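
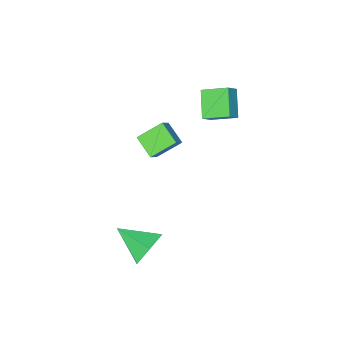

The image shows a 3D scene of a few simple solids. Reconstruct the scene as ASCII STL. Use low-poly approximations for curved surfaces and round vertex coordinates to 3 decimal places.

solid 
facet normal -0.647 -0.342 -0.681
outer loop
vertex -1.943 0.98 -0.005
vertex -1.919 2.079 -0.579
vertex -0.838 0.527 -0.827
endloop
endfacet
facet normal -0.019 -0.886 0.463
outer loop
vertex -0.281 0.821 -0.241
vertex -1.943 0.98 -0.005
vertex -0.838 0.527 -0.827
endloop
endfacet
facet normal -0.647 -0.341 -0.682
outer loop
vertex -0.838 0.527 -0.827
vertex -1.919 2.079 -0.579
vertex -0.813 1.626 -1.401
endloop
endfacet
facet normal 0.762 -0.313 -0.567
outer loop
vertex -0.813 1.626 -1.401
vertex -0.281 0.821 -0.241
vertex -0.838 0.527 -0.827
endloop
endfacet
facet normal -0.762 0.313 0.567
outer loop
vertex -1.943 0.98 -0.005
vertex -1.362 2.373 0.007
vertex -1.919 2.079 -0.579
endloop
endfacet
facet normal -0.019 -0.886 0.463
outer loop
vertex -1.387 1.274 0.581
vertex -1.943 0.98 -0.005
vertex -0.281 0.821 -0.241
endloop
endfacet
facet normal -0.762 0.313 0.566
outer loop
vertex -1.387 1.274 0.581
vertex -1.362 2.373 0.007
vertex -1.943 0.98 -0.005
endloop
endfacet
facet normal 0.019 0.886 -0.463
outer loop
vertex -1.919 2.079 -0.579
vertex -1.362 2.373 0.007
vertex -0.813 1.626 -1.401
endloop
endfacet
facet normal 0.762 -0.313 -0.567
outer loop
vertex -0.257 1.92 -0.815
vertex -0.281 0.821 -0.241
vertex -0.813 1.626 -1.401
endloop
endfacet
facet normal 0.019 0.886 -0.463
outer loop
vertex -0.813 1.626 -1.401
vertex -1.362 2.373 0.007
vertex -0.257 1.92 -0.815
endloop
endfacet
facet normal 0.647 0.342 0.682
outer loop
vertex -0.257 1.92 -0.815
vertex -1.387 1.274 0.581
vertex -0.281 0.821 -0.241
endloop
endfacet
facet normal 0.647 0.341 0.682
outer loop
vertex -1.362 2.373 0.007
vertex -1.387 1.274 0.581
vertex -0.257 1.92 -0.815
endloop
endfacet
facet normal -0.432 -0.650 0.625
outer loop
vertex -4.14 2.548 2.64
vertex -4.736 2.418 2.093
vertex -3.388 1.5 2.069
endloop
endfacet
facet normal 0.728 0.159 0.667
outer loop
vertex -2.724 2.502 1.107
vertex -4.14 2.548 2.64
vertex -3.388 1.5 2.069
endloop
endfacet
facet normal -0.432 -0.651 0.625
outer loop
vertex -3.388 1.5 2.069
vertex -4.736 2.418 2.093
vertex -3.985 1.371 1.522
endloop
endfacet
facet normal 0.532 -0.743 -0.406
outer loop
vertex -3.985 1.371 1.522
vertex -2.724 2.502 1.107
vertex -3.388 1.5 2.069
endloop
endfacet
facet normal -0.534 0.742 0.405
outer loop
vertex -4.14 2.548 2.64
vertex -4.072 3.42 1.131
vertex -4.736 2.418 2.093
endloop
endfacet
facet normal 0.728 0.158 0.667
outer loop
vertex -3.475 3.549 1.678
vertex -4.14 2.548 2.64
vertex -2.724 2.502 1.107
endloop
endfacet
facet normal -0.532 0.743 0.406
outer loop
vertex -3.475 3.549 1.678
vertex -4.072 3.42 1.131
vertex -4.14 2.548 2.64
endloop
endfacet
facet normal -0.728 -0.158 -0.667
outer loop
vertex -4.736 2.418 2.093
vertex -4.072 3.42 1.131
vertex -3.985 1.371 1.522
endloop
endfacet
facet normal 0.533 -0.743 -0.404
outer loop
vertex -3.32 2.372 0.56
vertex -2.724 2.502 1.107
vertex -3.985 1.371 1.522
endloop
endfacet
facet normal -0.728 -0.158 -0.668
outer loop
vertex -3.985 1.371 1.522
vertex -4.072 3.42 1.131
vertex -3.32 2.372 0.56
endloop
endfacet
facet normal 0.432 0.650 -0.625
outer loop
vertex -3.32 2.372 0.56
vertex -3.475 3.549 1.678
vertex -2.724 2.502 1.107
endloop
endfacet
facet normal 0.432 0.650 -0.625
outer loop
vertex -4.072 3.42 1.131
vertex -3.475 3.549 1.678
vertex -3.32 2.372 0.56
endloop
endfacet
facet normal -0.389 0.834 -0.391
outer loop
vertex 2.198 5.317 -3.232
vertex 1.828 4.755 -4.064
vertex 1.221 4.881 -3.191
endloop
endfacet
facet normal 0.064 -0.049 0.997
outer loop
vertex 2.198 5.317 -3.232
vertex 1.221 4.881 -3.191
vertex 2.532 3.245 -3.356
endloop
endfacet
facet normal -0.389 0.834 -0.391
outer loop
vertex 1.221 4.881 -3.191
vertex 1.828 4.755 -4.064
vertex 0.852 4.319 -4.023
endloop
endfacet
facet normal -0.583 -0.529 0.616
outer loop
vertex 1.221 4.881 -3.191
vertex 0.852 4.319 -4.023
vertex 2.532 3.245 -3.356
endloop
endfacet
facet normal -0.389 0.834 -0.391
outer loop
vertex 0.852 4.319 -4.023
vertex 1.828 4.755 -4.064
vertex 1.459 4.193 -4.896
endloop
endfacet
facet normal -0.469 -0.860 -0.202
outer loop
vertex 0.852 4.319 -4.023
vertex 1.459 4.193 -4.896
vertex 2.532 3.245 -3.356
endloop
endfacet
facet normal -0.389 0.834 -0.391
outer loop
vertex 1.459 4.193 -4.896
vertex 1.828 4.755 -4.064
vertex 2.435 4.629 -4.936
endloop
endfacet
facet normal 0.291 -0.711 -0.640
outer loop
vertex 1.459 4.193 -4.896
vertex 2.435 4.629 -4.936
vertex 2.532 3.245 -3.356
endloop
endfacet
facet normal -0.389 0.834 -0.391
outer loop
vertex 2.435 4.629 -4.936
vertex 1.828 4.755 -4.064
vertex 2.804 5.191 -4.104
endloop
endfacet
facet normal 0.938 -0.231 -0.260
outer loop
vertex 2.435 4.629 -4.936
vertex 2.804 5.191 -4.104
vertex 2.532 3.245 -3.356
endloop
endfacet
facet normal -0.389 0.834 -0.391
outer loop
vertex 2.804 5.191 -4.104
vertex 1.828 4.755 -4.064
vertex 2.198 5.317 -3.232
endloop
endfacet
facet normal 0.824 0.099 0.558
outer loop
vertex 2.804 5.191 -4.104
vertex 2.198 5.317 -3.232
vertex 2.532 3.245 -3.356
endloop
endfacet

endsolid


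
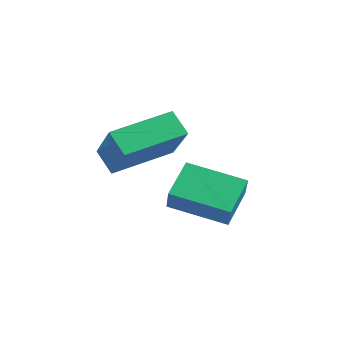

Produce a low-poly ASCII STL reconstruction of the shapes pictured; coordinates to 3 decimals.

solid 
facet normal -0.517 0.342 -0.784
outer loop
vertex 0.32 2.352 -2.192
vertex 1.658 3.334 -2.646
vertex 0.771 1.412 -2.9
endloop
endfacet
facet normal -0.778 -0.571 0.262
outer loop
vertex 1.262 1.086 -2.154
vertex 0.32 2.352 -2.192
vertex 0.771 1.412 -2.9
endloop
endfacet
facet normal -0.517 0.342 -0.785
outer loop
vertex 0.771 1.412 -2.9
vertex 1.658 3.334 -2.646
vertex 2.109 2.393 -3.353
endloop
endfacet
facet normal 0.357 -0.746 -0.561
outer loop
vertex 2.109 2.393 -3.353
vertex 1.262 1.086 -2.154
vertex 0.771 1.412 -2.9
endloop
endfacet
facet normal -0.357 0.746 0.561
outer loop
vertex 0.32 2.352 -2.192
vertex 2.149 3.008 -1.9
vertex 1.658 3.334 -2.646
endloop
endfacet
facet normal -0.778 -0.571 0.264
outer loop
vertex 0.811 2.027 -1.447
vertex 0.32 2.352 -2.192
vertex 1.262 1.086 -2.154
endloop
endfacet
facet normal -0.357 0.747 0.561
outer loop
vertex 0.811 2.027 -1.447
vertex 2.149 3.008 -1.9
vertex 0.32 2.352 -2.192
endloop
endfacet
facet normal 0.778 0.570 -0.263
outer loop
vertex 1.658 3.334 -2.646
vertex 2.149 3.008 -1.9
vertex 2.109 2.393 -3.353
endloop
endfacet
facet normal 0.357 -0.746 -0.561
outer loop
vertex 2.6 2.068 -2.608
vertex 1.262 1.086 -2.154
vertex 2.109 2.393 -3.353
endloop
endfacet
facet normal 0.777 0.571 -0.263
outer loop
vertex 2.109 2.393 -3.353
vertex 2.149 3.008 -1.9
vertex 2.6 2.068 -2.608
endloop
endfacet
facet normal 0.517 -0.342 0.785
outer loop
vertex 2.6 2.068 -2.608
vertex 0.811 2.027 -1.447
vertex 1.262 1.086 -2.154
endloop
endfacet
facet normal 0.517 -0.343 0.784
outer loop
vertex 2.149 3.008 -1.9
vertex 0.811 2.027 -1.447
vertex 2.6 2.068 -2.608
endloop
endfacet
facet normal -0.713 -0.030 0.700
outer loop
vertex 1.277 -0.761 0.552
vertex 1.576 0.984 0.931
vertex 0.065 -0.289 -0.663
endloop
endfacet
facet normal -0.165 -0.964 -0.209
outer loop
vertex 0.664 -0.264 -1.251
vertex 1.277 -0.761 0.552
vertex 0.065 -0.289 -0.663
endloop
endfacet
facet normal -0.713 -0.030 0.700
outer loop
vertex 0.065 -0.289 -0.663
vertex 1.576 0.984 0.931
vertex 0.364 1.456 -0.283
endloop
endfacet
facet normal -0.681 0.265 -0.682
outer loop
vertex 0.364 1.456 -0.283
vertex 0.664 -0.264 -1.251
vertex 0.065 -0.289 -0.663
endloop
endfacet
facet normal 0.681 -0.265 0.683
outer loop
vertex 1.277 -0.761 0.552
vertex 2.175 1.009 0.343
vertex 1.576 0.984 0.931
endloop
endfacet
facet normal -0.166 -0.964 -0.209
outer loop
vertex 1.876 -0.736 -0.037
vertex 1.277 -0.761 0.552
vertex 0.664 -0.264 -1.251
endloop
endfacet
facet normal 0.682 -0.265 0.682
outer loop
vertex 1.876 -0.736 -0.037
vertex 2.175 1.009 0.343
vertex 1.277 -0.761 0.552
endloop
endfacet
facet normal 0.165 0.964 0.210
outer loop
vertex 1.576 0.984 0.931
vertex 2.175 1.009 0.343
vertex 0.364 1.456 -0.283
endloop
endfacet
facet normal -0.682 0.265 -0.682
outer loop
vertex 0.963 1.481 -0.872
vertex 0.664 -0.264 -1.251
vertex 0.364 1.456 -0.283
endloop
endfacet
facet normal 0.166 0.964 0.209
outer loop
vertex 0.364 1.456 -0.283
vertex 2.175 1.009 0.343
vertex 0.963 1.481 -0.872
endloop
endfacet
facet normal 0.713 0.030 -0.700
outer loop
vertex 0.963 1.481 -0.872
vertex 1.876 -0.736 -0.037
vertex 0.664 -0.264 -1.251
endloop
endfacet
facet normal 0.713 0.030 -0.700
outer loop
vertex 2.175 1.009 0.343
vertex 1.876 -0.736 -0.037
vertex 0.963 1.481 -0.872
endloop
endfacet

endsolid


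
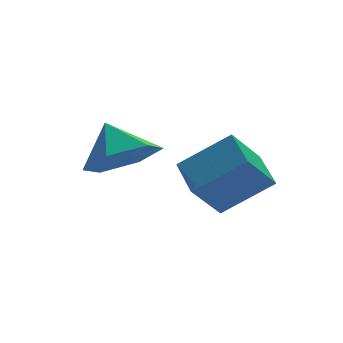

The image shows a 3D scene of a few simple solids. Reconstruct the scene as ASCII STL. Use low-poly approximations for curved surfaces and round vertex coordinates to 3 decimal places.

solid 
facet normal -0.644 -0.183 0.743
outer loop
vertex -0.144 0.558 0.108
vertex -0.039 1.714 0.483
vertex -1.377 0.983 -0.855
endloop
endfacet
facet normal -0.086 -0.948 -0.308
outer loop
vertex -0.521 1.226 -1.843
vertex -0.144 0.558 0.108
vertex -1.377 0.983 -0.855
endloop
endfacet
facet normal -0.643 -0.183 0.743
outer loop
vertex -1.377 0.983 -0.855
vertex -0.039 1.714 0.483
vertex -1.272 2.139 -0.479
endloop
endfacet
facet normal -0.760 0.262 -0.594
outer loop
vertex -1.272 2.139 -0.479
vertex -0.521 1.226 -1.843
vertex -1.377 0.983 -0.855
endloop
endfacet
facet normal 0.760 -0.262 0.594
outer loop
vertex -0.144 0.558 0.108
vertex 0.817 1.957 -0.505
vertex -0.039 1.714 0.483
endloop
endfacet
facet normal -0.087 -0.948 -0.308
outer loop
vertex 0.712 0.801 -0.881
vertex -0.144 0.558 0.108
vertex -0.521 1.226 -1.843
endloop
endfacet
facet normal 0.761 -0.262 0.594
outer loop
vertex 0.712 0.801 -0.881
vertex 0.817 1.957 -0.505
vertex -0.144 0.558 0.108
endloop
endfacet
facet normal 0.086 0.947 0.308
outer loop
vertex -0.039 1.714 0.483
vertex 0.817 1.957 -0.505
vertex -1.272 2.139 -0.479
endloop
endfacet
facet normal -0.761 0.262 -0.594
outer loop
vertex -0.416 2.382 -1.468
vertex -0.521 1.226 -1.843
vertex -1.272 2.139 -0.479
endloop
endfacet
facet normal 0.086 0.948 0.308
outer loop
vertex -1.272 2.139 -0.479
vertex 0.817 1.957 -0.505
vertex -0.416 2.382 -1.468
endloop
endfacet
facet normal 0.643 0.183 -0.744
outer loop
vertex -0.416 2.382 -1.468
vertex 0.712 0.801 -0.881
vertex -0.521 1.226 -1.843
endloop
endfacet
facet normal 0.644 0.183 -0.743
outer loop
vertex 0.817 1.957 -0.505
vertex 0.712 0.801 -0.881
vertex -0.416 2.382 -1.468
endloop
endfacet
facet normal 0.127 -0.667 -0.734
outer loop
vertex -1.134 3.316 -0.445
vertex -2.16 3.359 -0.662
vertex -1.494 4.014 -1.142
endloop
endfacet
facet normal 0.681 0.663 0.312
outer loop
vertex -1.134 3.316 -0.445
vertex -1.494 4.014 -1.142
vertex -2.32 4.201 0.262
endloop
endfacet
facet normal 0.127 -0.667 -0.734
outer loop
vertex -1.494 4.014 -1.142
vertex -2.16 3.359 -0.662
vertex -2.521 4.057 -1.359
endloop
endfacet
facet normal 0.062 0.993 -0.096
outer loop
vertex -1.494 4.014 -1.142
vertex -2.521 4.057 -1.359
vertex -2.32 4.201 0.262
endloop
endfacet
facet normal 0.127 -0.667 -0.734
outer loop
vertex -2.521 4.057 -1.359
vertex -2.16 3.359 -0.662
vertex -3.186 3.403 -0.879
endloop
endfacet
facet normal -0.693 0.721 0.022
outer loop
vertex -2.521 4.057 -1.359
vertex -3.186 3.403 -0.879
vertex -2.32 4.201 0.262
endloop
endfacet
facet normal 0.127 -0.667 -0.734
outer loop
vertex -3.186 3.403 -0.879
vertex -2.16 3.359 -0.662
vertex -2.826 2.705 -0.182
endloop
endfacet
facet normal -0.829 0.118 0.547
outer loop
vertex -3.186 3.403 -0.879
vertex -2.826 2.705 -0.182
vertex -2.32 4.201 0.262
endloop
endfacet
facet normal 0.127 -0.668 -0.733
outer loop
vertex -2.826 2.705 -0.182
vertex -2.16 3.359 -0.662
vertex -1.8 2.662 0.035
endloop
endfacet
facet normal -0.211 -0.212 0.954
outer loop
vertex -2.826 2.705 -0.182
vertex -1.8 2.662 0.035
vertex -2.32 4.201 0.262
endloop
endfacet
facet normal 0.127 -0.668 -0.733
outer loop
vertex -1.8 2.662 0.035
vertex -2.16 3.359 -0.662
vertex -1.134 3.316 -0.445
endloop
endfacet
facet normal 0.544 0.060 0.837
outer loop
vertex -1.8 2.662 0.035
vertex -1.134 3.316 -0.445
vertex -2.32 4.201 0.262
endloop
endfacet

endsolid


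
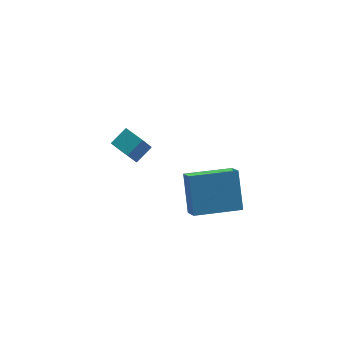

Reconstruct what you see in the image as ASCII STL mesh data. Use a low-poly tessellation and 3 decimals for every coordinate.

solid 
facet normal -0.812 -0.312 -0.493
outer loop
vertex -1.135 0.827 -2.68
vertex -1.521 1.748 -2.626
vertex -0.663 1.08 -3.618
endloop
endfacet
facet normal 0.385 -0.921 -0.055
outer loop
vertex 0.101 1.372 -3.154
vertex -1.135 0.827 -2.68
vertex -0.663 1.08 -3.618
endloop
endfacet
facet normal -0.812 -0.311 -0.493
outer loop
vertex -0.663 1.08 -3.618
vertex -1.521 1.748 -2.626
vertex -1.048 2.001 -3.564
endloop
endfacet
facet normal 0.438 0.234 -0.868
outer loop
vertex -1.048 2.001 -3.564
vertex 0.101 1.372 -3.154
vertex -0.663 1.08 -3.618
endloop
endfacet
facet normal -0.438 -0.234 0.868
outer loop
vertex -1.135 0.827 -2.68
vertex -0.757 2.04 -2.162
vertex -1.521 1.748 -2.626
endloop
endfacet
facet normal 0.385 -0.921 -0.054
outer loop
vertex -0.372 1.119 -2.216
vertex -1.135 0.827 -2.68
vertex 0.101 1.372 -3.154
endloop
endfacet
facet normal -0.438 -0.234 0.868
outer loop
vertex -0.372 1.119 -2.216
vertex -0.757 2.04 -2.162
vertex -1.135 0.827 -2.68
endloop
endfacet
facet normal -0.385 0.921 0.054
outer loop
vertex -1.521 1.748 -2.626
vertex -0.757 2.04 -2.162
vertex -1.048 2.001 -3.564
endloop
endfacet
facet normal 0.438 0.234 -0.868
outer loop
vertex -0.285 2.293 -3.1
vertex 0.101 1.372 -3.154
vertex -1.048 2.001 -3.564
endloop
endfacet
facet normal -0.386 0.921 0.054
outer loop
vertex -1.048 2.001 -3.564
vertex -0.757 2.04 -2.162
vertex -0.285 2.293 -3.1
endloop
endfacet
facet normal 0.812 0.311 0.494
outer loop
vertex -0.285 2.293 -3.1
vertex -0.372 1.119 -2.216
vertex 0.101 1.372 -3.154
endloop
endfacet
facet normal 0.813 0.311 0.493
outer loop
vertex -0.757 2.04 -2.162
vertex -0.372 1.119 -2.216
vertex -0.285 2.293 -3.1
endloop
endfacet
facet normal -0.990 0.122 0.074
outer loop
vertex -0.216 -4.115 -1.945
vertex 0.023 -3.0 -0.592
vertex -0.173 -3.401 -2.541
endloop
endfacet
facet normal -0.135 -0.630 -0.765
outer loop
vertex 1.777 -3.64 -2.688
vertex -0.216 -4.115 -1.945
vertex -0.173 -3.401 -2.541
endloop
endfacet
facet normal -0.990 0.122 0.074
outer loop
vertex -0.173 -3.401 -2.541
vertex 0.023 -3.0 -0.592
vertex 0.066 -2.286 -1.187
endloop
endfacet
facet normal 0.046 0.767 -0.640
outer loop
vertex 0.066 -2.286 -1.187
vertex 1.777 -3.64 -2.688
vertex -0.173 -3.401 -2.541
endloop
endfacet
facet normal -0.046 -0.767 0.640
outer loop
vertex -0.216 -4.115 -1.945
vertex 1.973 -3.239 -0.739
vertex 0.023 -3.0 -0.592
endloop
endfacet
facet normal -0.135 -0.629 -0.765
outer loop
vertex 1.734 -4.354 -2.093
vertex -0.216 -4.115 -1.945
vertex 1.777 -3.64 -2.688
endloop
endfacet
facet normal -0.045 -0.767 0.640
outer loop
vertex 1.734 -4.354 -2.093
vertex 1.973 -3.239 -0.739
vertex -0.216 -4.115 -1.945
endloop
endfacet
facet normal 0.135 0.630 0.765
outer loop
vertex 0.023 -3.0 -0.592
vertex 1.973 -3.239 -0.739
vertex 0.066 -2.286 -1.187
endloop
endfacet
facet normal 0.045 0.767 -0.640
outer loop
vertex 2.016 -2.525 -1.335
vertex 1.777 -3.64 -2.688
vertex 0.066 -2.286 -1.187
endloop
endfacet
facet normal 0.135 0.630 0.765
outer loop
vertex 0.066 -2.286 -1.187
vertex 1.973 -3.239 -0.739
vertex 2.016 -2.525 -1.335
endloop
endfacet
facet normal 0.990 -0.122 -0.075
outer loop
vertex 2.016 -2.525 -1.335
vertex 1.734 -4.354 -2.093
vertex 1.777 -3.64 -2.688
endloop
endfacet
facet normal 0.990 -0.122 -0.074
outer loop
vertex 1.973 -3.239 -0.739
vertex 1.734 -4.354 -2.093
vertex 2.016 -2.525 -1.335
endloop
endfacet

endsolid


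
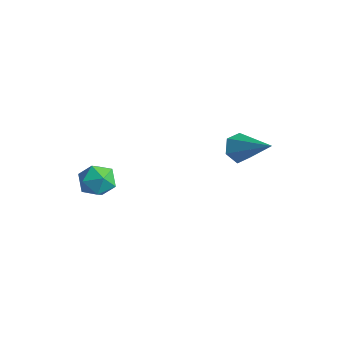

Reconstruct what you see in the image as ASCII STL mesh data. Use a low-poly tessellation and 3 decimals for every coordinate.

solid 
facet normal 0.283 0.225 0.932
outer loop
vertex -0.77 -1.676 1.44
vertex -1.234 -2.423 1.761
vertex -0.336 -2.502 1.508
endloop
endfacet
facet normal 0.771 0.443 0.458
outer loop
vertex -0.77 -1.676 1.44
vertex -0.336 -2.502 1.508
vertex -0.199 -1.962 0.756
endloop
endfacet
facet normal 0.452 0.892 0.005
outer loop
vertex -0.77 -1.676 1.44
vertex -0.199 -1.962 0.756
vertex -1.011 -1.549 0.544
endloop
endfacet
facet normal -0.232 0.952 0.198
outer loop
vertex -0.77 -1.676 1.44
vertex -1.011 -1.549 0.544
vertex -1.651 -1.834 1.165
endloop
endfacet
facet normal -0.337 0.541 0.771
outer loop
vertex -0.77 -1.676 1.44
vertex -1.651 -1.834 1.165
vertex -1.234 -2.423 1.761
endloop
endfacet
facet normal 0.988 -0.127 0.089
outer loop
vertex -0.199 -1.962 0.756
vertex -0.336 -2.502 1.508
vertex -0.309 -2.886 0.655
endloop
endfacet
facet normal 0.199 -0.479 0.855
outer loop
vertex -0.336 -2.502 1.508
vertex -1.234 -2.423 1.761
vertex -0.949 -3.171 1.276
endloop
endfacet
facet normal -0.804 0.031 0.593
outer loop
vertex -1.234 -2.423 1.761
vertex -1.651 -1.834 1.165
vertex -1.761 -2.758 1.064
endloop
endfacet
facet normal -0.634 0.697 -0.334
outer loop
vertex -1.651 -1.834 1.165
vertex -1.011 -1.549 0.544
vertex -1.624 -2.218 0.312
endloop
endfacet
facet normal 0.473 0.599 -0.646
outer loop
vertex -1.011 -1.549 0.544
vertex -0.199 -1.962 0.756
vertex -0.726 -2.297 0.059
endloop
endfacet
facet normal 0.232 -0.952 -0.198
outer loop
vertex -1.19 -3.044 0.38
vertex -0.309 -2.886 0.655
vertex -0.949 -3.171 1.276
endloop
endfacet
facet normal -0.452 -0.892 -0.005
outer loop
vertex -1.19 -3.044 0.38
vertex -0.949 -3.171 1.276
vertex -1.761 -2.758 1.064
endloop
endfacet
facet normal -0.771 -0.443 -0.458
outer loop
vertex -1.19 -3.044 0.38
vertex -1.761 -2.758 1.064
vertex -1.624 -2.218 0.312
endloop
endfacet
facet normal -0.283 -0.225 -0.932
outer loop
vertex -1.19 -3.044 0.38
vertex -1.624 -2.218 0.312
vertex -0.726 -2.297 0.059
endloop
endfacet
facet normal 0.337 -0.541 -0.771
outer loop
vertex -1.19 -3.044 0.38
vertex -0.726 -2.297 0.059
vertex -0.309 -2.886 0.655
endloop
endfacet
facet normal 0.634 -0.697 0.334
outer loop
vertex -0.949 -3.171 1.276
vertex -0.309 -2.886 0.655
vertex -0.336 -2.502 1.508
endloop
endfacet
facet normal -0.473 -0.599 0.646
outer loop
vertex -1.761 -2.758 1.064
vertex -0.949 -3.171 1.276
vertex -1.234 -2.423 1.761
endloop
endfacet
facet normal -0.988 0.127 -0.089
outer loop
vertex -1.624 -2.218 0.312
vertex -1.761 -2.758 1.064
vertex -1.651 -1.834 1.165
endloop
endfacet
facet normal -0.199 0.479 -0.855
outer loop
vertex -0.726 -2.297 0.059
vertex -1.624 -2.218 0.312
vertex -1.011 -1.549 0.544
endloop
endfacet
facet normal 0.804 -0.031 -0.593
outer loop
vertex -0.309 -2.886 0.655
vertex -0.726 -2.297 0.059
vertex -0.199 -1.962 0.756
endloop
endfacet
facet normal -0.850 -0.103 -0.516
outer loop
vertex 2.292 2.818 1.307
vertex 1.896 3.239 1.875
vertex 2.231 3.624 1.246
endloop
endfacet
facet normal 0.759 0.008 -0.651
outer loop
vertex 2.292 2.818 1.307
vertex 2.231 3.624 1.246
vertex 3.724 3.461 2.985
endloop
endfacet
facet normal -0.850 -0.104 -0.516
outer loop
vertex 2.231 3.624 1.246
vertex 1.896 3.239 1.875
vertex 1.835 4.044 1.814
endloop
endfacet
facet normal 0.449 0.839 -0.307
outer loop
vertex 2.231 3.624 1.246
vertex 1.835 4.044 1.814
vertex 3.724 3.461 2.985
endloop
endfacet
facet normal -0.850 -0.104 -0.516
outer loop
vertex 1.835 4.044 1.814
vertex 1.896 3.239 1.875
vertex 1.5 3.659 2.443
endloop
endfacet
facet normal -0.046 0.863 0.504
outer loop
vertex 1.835 4.044 1.814
vertex 1.5 3.659 2.443
vertex 3.724 3.461 2.985
endloop
endfacet
facet normal -0.850 -0.104 -0.516
outer loop
vertex 1.5 3.659 2.443
vertex 1.896 3.239 1.875
vertex 1.561 2.854 2.504
endloop
endfacet
facet normal -0.232 0.056 0.971
outer loop
vertex 1.5 3.659 2.443
vertex 1.561 2.854 2.504
vertex 3.724 3.461 2.985
endloop
endfacet
facet normal -0.850 -0.103 -0.516
outer loop
vertex 1.561 2.854 2.504
vertex 1.896 3.239 1.875
vertex 1.957 2.433 1.936
endloop
endfacet
facet normal 0.078 -0.774 0.628
outer loop
vertex 1.561 2.854 2.504
vertex 1.957 2.433 1.936
vertex 3.724 3.461 2.985
endloop
endfacet
facet normal -0.850 -0.103 -0.516
outer loop
vertex 1.957 2.433 1.936
vertex 1.896 3.239 1.875
vertex 2.292 2.818 1.307
endloop
endfacet
facet normal 0.573 -0.798 -0.183
outer loop
vertex 1.957 2.433 1.936
vertex 2.292 2.818 1.307
vertex 3.724 3.461 2.985
endloop
endfacet

endsolid


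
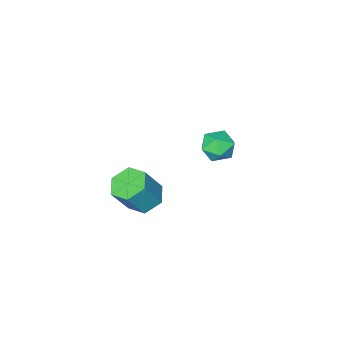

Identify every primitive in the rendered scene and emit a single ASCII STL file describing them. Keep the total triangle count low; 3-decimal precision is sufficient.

solid 
facet normal -0.515 0.019 -0.857
outer loop
vertex 0.832 -3.011 0.142
vertex 0.194 -2.867 0.529
vertex 0.626 -2.293 0.282
endloop
endfacet
facet normal 0.812 0.327 -0.483
outer loop
vertex 0.832 -3.011 0.142
vertex 0.626 -2.293 0.282
vertex 1.544 -3.037 1.323
endloop
endfacet
facet normal 0.812 0.327 -0.483
outer loop
vertex 1.544 -3.037 1.323
vertex 0.626 -2.293 0.282
vertex 1.338 -2.319 1.463
endloop
endfacet
facet normal 0.516 -0.019 0.856
outer loop
vertex 1.544 -3.037 1.323
vertex 1.338 -2.319 1.463
vertex 0.906 -2.893 1.711
endloop
endfacet
facet normal -0.515 0.019 -0.857
outer loop
vertex 0.626 -2.293 0.282
vertex 0.194 -2.867 0.529
vertex -0.012 -2.149 0.669
endloop
endfacet
facet normal 0.172 0.982 -0.082
outer loop
vertex 0.626 -2.293 0.282
vertex -0.012 -2.149 0.669
vertex 1.338 -2.319 1.463
endloop
endfacet
facet normal 0.172 0.982 -0.082
outer loop
vertex 1.338 -2.319 1.463
vertex -0.012 -2.149 0.669
vertex 0.7 -2.175 1.851
endloop
endfacet
facet normal 0.516 -0.019 0.856
outer loop
vertex 1.338 -2.319 1.463
vertex 0.7 -2.175 1.851
vertex 0.906 -2.893 1.711
endloop
endfacet
facet normal -0.516 0.019 -0.856
outer loop
vertex -0.012 -2.149 0.669
vertex 0.194 -2.867 0.529
vertex -0.444 -2.723 0.917
endloop
endfacet
facet normal -0.641 0.655 0.400
outer loop
vertex -0.012 -2.149 0.669
vertex -0.444 -2.723 0.917
vertex 0.7 -2.175 1.851
endloop
endfacet
facet normal -0.641 0.655 0.401
outer loop
vertex 0.7 -2.175 1.851
vertex -0.444 -2.723 0.917
vertex 0.268 -2.749 2.098
endloop
endfacet
facet normal 0.515 -0.019 0.857
outer loop
vertex 0.7 -2.175 1.851
vertex 0.268 -2.749 2.098
vertex 0.906 -2.893 1.711
endloop
endfacet
facet normal -0.516 0.019 -0.856
outer loop
vertex -0.444 -2.723 0.917
vertex 0.194 -2.867 0.529
vertex -0.238 -3.441 0.777
endloop
endfacet
facet normal -0.812 -0.327 0.483
outer loop
vertex -0.444 -2.723 0.917
vertex -0.238 -3.441 0.777
vertex 0.268 -2.749 2.098
endloop
endfacet
facet normal -0.812 -0.327 0.483
outer loop
vertex 0.268 -2.749 2.098
vertex -0.238 -3.441 0.777
vertex 0.474 -3.467 1.958
endloop
endfacet
facet normal 0.515 -0.019 0.857
outer loop
vertex 0.268 -2.749 2.098
vertex 0.474 -3.467 1.958
vertex 0.906 -2.893 1.711
endloop
endfacet
facet normal -0.516 0.019 -0.856
outer loop
vertex -0.238 -3.441 0.777
vertex 0.194 -2.867 0.529
vertex 0.4 -3.585 0.389
endloop
endfacet
facet normal -0.172 -0.982 0.082
outer loop
vertex -0.238 -3.441 0.777
vertex 0.4 -3.585 0.389
vertex 0.474 -3.467 1.958
endloop
endfacet
facet normal -0.172 -0.982 0.082
outer loop
vertex 0.474 -3.467 1.958
vertex 0.4 -3.585 0.389
vertex 1.112 -3.611 1.571
endloop
endfacet
facet normal 0.515 -0.019 0.857
outer loop
vertex 0.474 -3.467 1.958
vertex 1.112 -3.611 1.571
vertex 0.906 -2.893 1.711
endloop
endfacet
facet normal -0.515 0.019 -0.857
outer loop
vertex 0.4 -3.585 0.389
vertex 0.194 -2.867 0.529
vertex 0.832 -3.011 0.142
endloop
endfacet
facet normal 0.641 -0.655 -0.401
outer loop
vertex 0.4 -3.585 0.389
vertex 0.832 -3.011 0.142
vertex 1.112 -3.611 1.571
endloop
endfacet
facet normal 0.641 -0.655 -0.401
outer loop
vertex 1.112 -3.611 1.571
vertex 0.832 -3.011 0.142
vertex 1.544 -3.037 1.323
endloop
endfacet
facet normal 0.516 -0.019 0.856
outer loop
vertex 1.112 -3.611 1.571
vertex 1.544 -3.037 1.323
vertex 0.906 -2.893 1.711
endloop
endfacet
facet normal -0.872 -0.439 0.214
outer loop
vertex -4.509 -3.812 0.493
vertex -4.159 -4.481 0.546
vertex -4.23 -4.042 1.158
endloop
endfacet
facet normal -0.864 0.236 0.444
outer loop
vertex -4.509 -3.812 0.493
vertex -4.23 -4.042 1.158
vertex -4.145 -3.322 0.941
endloop
endfacet
facet normal -0.743 0.659 -0.116
outer loop
vertex -4.509 -3.812 0.493
vertex -4.145 -3.322 0.941
vertex -4.022 -3.315 0.194
endloop
endfacet
facet normal -0.676 0.244 -0.695
outer loop
vertex -4.509 -3.812 0.493
vertex -4.022 -3.315 0.194
vertex -4.03 -4.032 -0.05
endloop
endfacet
facet normal -0.756 -0.434 -0.491
outer loop
vertex -4.509 -3.812 0.493
vertex -4.03 -4.032 -0.05
vertex -4.159 -4.481 0.546
endloop
endfacet
facet normal -0.317 0.308 0.897
outer loop
vertex -4.145 -3.322 0.941
vertex -4.23 -4.042 1.158
vertex -3.57 -3.688 1.27
endloop
endfacet
facet normal -0.331 -0.785 0.524
outer loop
vertex -4.23 -4.042 1.158
vertex -4.159 -4.481 0.546
vertex -3.578 -4.405 1.026
endloop
endfacet
facet normal -0.142 -0.776 -0.615
outer loop
vertex -4.159 -4.481 0.546
vertex -4.03 -4.032 -0.05
vertex -3.455 -4.398 0.279
endloop
endfacet
facet normal -0.012 0.322 -0.947
outer loop
vertex -4.03 -4.032 -0.05
vertex -4.022 -3.315 0.194
vertex -3.37 -3.678 0.062
endloop
endfacet
facet normal -0.121 0.993 -0.011
outer loop
vertex -4.022 -3.315 0.194
vertex -4.145 -3.322 0.941
vertex -3.441 -3.239 0.674
endloop
endfacet
facet normal 0.676 -0.244 0.695
outer loop
vertex -3.091 -3.908 0.727
vertex -3.57 -3.688 1.27
vertex -3.578 -4.405 1.026
endloop
endfacet
facet normal 0.743 -0.659 0.116
outer loop
vertex -3.091 -3.908 0.727
vertex -3.578 -4.405 1.026
vertex -3.455 -4.398 0.279
endloop
endfacet
facet normal 0.864 -0.236 -0.444
outer loop
vertex -3.091 -3.908 0.727
vertex -3.455 -4.398 0.279
vertex -3.37 -3.678 0.062
endloop
endfacet
facet normal 0.872 0.439 -0.214
outer loop
vertex -3.091 -3.908 0.727
vertex -3.37 -3.678 0.062
vertex -3.441 -3.239 0.674
endloop
endfacet
facet normal 0.756 0.434 0.491
outer loop
vertex -3.091 -3.908 0.727
vertex -3.441 -3.239 0.674
vertex -3.57 -3.688 1.27
endloop
endfacet
facet normal 0.012 -0.322 0.947
outer loop
vertex -3.578 -4.405 1.026
vertex -3.57 -3.688 1.27
vertex -4.23 -4.042 1.158
endloop
endfacet
facet normal 0.121 -0.993 0.011
outer loop
vertex -3.455 -4.398 0.279
vertex -3.578 -4.405 1.026
vertex -4.159 -4.481 0.546
endloop
endfacet
facet normal 0.317 -0.308 -0.897
outer loop
vertex -3.37 -3.678 0.062
vertex -3.455 -4.398 0.279
vertex -4.03 -4.032 -0.05
endloop
endfacet
facet normal 0.331 0.785 -0.524
outer loop
vertex -3.441 -3.239 0.674
vertex -3.37 -3.678 0.062
vertex -4.022 -3.315 0.194
endloop
endfacet
facet normal 0.142 0.776 0.615
outer loop
vertex -3.57 -3.688 1.27
vertex -3.441 -3.239 0.674
vertex -4.145 -3.322 0.941
endloop
endfacet

endsolid


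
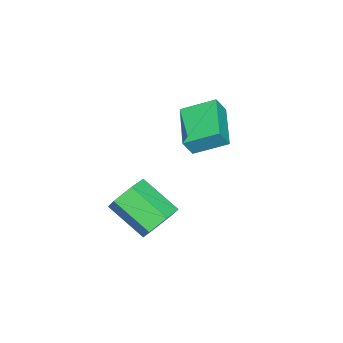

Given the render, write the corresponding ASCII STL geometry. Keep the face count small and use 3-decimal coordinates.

solid 
facet normal -0.436 0.269 -0.859
outer loop
vertex -3.678 3.217 2.367
vertex -1.922 4.185 1.779
vertex -3.164 1.866 1.682
endloop
endfacet
facet normal -0.841 -0.463 0.282
outer loop
vertex -2.758 1.615 2.481
vertex -3.678 3.217 2.367
vertex -3.164 1.866 1.682
endloop
endfacet
facet normal -0.436 0.269 -0.859
outer loop
vertex -3.164 1.866 1.682
vertex -1.922 4.185 1.779
vertex -1.407 2.833 1.094
endloop
endfacet
facet normal 0.321 -0.844 -0.429
outer loop
vertex -1.407 2.833 1.094
vertex -2.758 1.615 2.481
vertex -3.164 1.866 1.682
endloop
endfacet
facet normal -0.322 0.844 0.429
outer loop
vertex -3.678 3.217 2.367
vertex -1.516 3.934 2.578
vertex -1.922 4.185 1.779
endloop
endfacet
facet normal -0.841 -0.463 0.281
outer loop
vertex -3.273 2.967 3.166
vertex -3.678 3.217 2.367
vertex -2.758 1.615 2.481
endloop
endfacet
facet normal -0.322 0.845 0.427
outer loop
vertex -3.273 2.967 3.166
vertex -1.516 3.934 2.578
vertex -3.678 3.217 2.367
endloop
endfacet
facet normal 0.840 0.463 -0.282
outer loop
vertex -1.922 4.185 1.779
vertex -1.516 3.934 2.578
vertex -1.407 2.833 1.094
endloop
endfacet
facet normal 0.322 -0.845 -0.428
outer loop
vertex -1.002 2.583 1.893
vertex -2.758 1.615 2.481
vertex -1.407 2.833 1.094
endloop
endfacet
facet normal 0.841 0.463 -0.281
outer loop
vertex -1.407 2.833 1.094
vertex -1.516 3.934 2.578
vertex -1.002 2.583 1.893
endloop
endfacet
facet normal 0.436 -0.269 0.859
outer loop
vertex -1.002 2.583 1.893
vertex -3.273 2.967 3.166
vertex -2.758 1.615 2.481
endloop
endfacet
facet normal 0.436 -0.270 0.859
outer loop
vertex -1.516 3.934 2.578
vertex -3.273 2.967 3.166
vertex -1.002 2.583 1.893
endloop
endfacet
facet normal 0.121 0.827 -0.549
outer loop
vertex 2.854 3.062 -0.458
vertex 1.928 3.091 -0.618
vertex 2.29 3.533 0.128
endloop
endfacet
facet normal 0.791 0.254 0.557
outer loop
vertex 2.854 3.062 -0.458
vertex 2.29 3.533 0.128
vertex 2.618 1.441 0.618
endloop
endfacet
facet normal 0.791 0.254 0.557
outer loop
vertex 2.618 1.441 0.618
vertex 2.29 3.533 0.128
vertex 2.054 1.912 1.204
endloop
endfacet
facet normal -0.120 -0.827 0.549
outer loop
vertex 2.618 1.441 0.618
vertex 2.054 1.912 1.204
vertex 1.692 1.469 0.458
endloop
endfacet
facet normal 0.121 0.827 -0.549
outer loop
vertex 2.29 3.533 0.128
vertex 1.928 3.091 -0.618
vertex 1.364 3.562 -0.032
endloop
endfacet
facet normal -0.124 0.561 0.818
outer loop
vertex 2.29 3.533 0.128
vertex 1.364 3.562 -0.032
vertex 2.054 1.912 1.204
endloop
endfacet
facet normal -0.124 0.561 0.818
outer loop
vertex 2.054 1.912 1.204
vertex 1.364 3.562 -0.032
vertex 1.128 1.941 1.044
endloop
endfacet
facet normal -0.121 -0.827 0.550
outer loop
vertex 2.054 1.912 1.204
vertex 1.128 1.941 1.044
vertex 1.692 1.469 0.458
endloop
endfacet
facet normal 0.120 0.827 -0.549
outer loop
vertex 1.364 3.562 -0.032
vertex 1.928 3.091 -0.618
vertex 1.002 3.119 -0.778
endloop
endfacet
facet normal -0.915 0.307 0.262
outer loop
vertex 1.364 3.562 -0.032
vertex 1.002 3.119 -0.778
vertex 1.128 1.941 1.044
endloop
endfacet
facet normal -0.915 0.307 0.262
outer loop
vertex 1.128 1.941 1.044
vertex 1.002 3.119 -0.778
vertex 0.766 1.498 0.298
endloop
endfacet
facet normal -0.121 -0.827 0.550
outer loop
vertex 1.128 1.941 1.044
vertex 0.766 1.498 0.298
vertex 1.692 1.469 0.458
endloop
endfacet
facet normal 0.120 0.827 -0.549
outer loop
vertex 1.002 3.119 -0.778
vertex 1.928 3.091 -0.618
vertex 1.566 2.648 -1.364
endloop
endfacet
facet normal -0.791 -0.254 -0.557
outer loop
vertex 1.002 3.119 -0.778
vertex 1.566 2.648 -1.364
vertex 0.766 1.498 0.298
endloop
endfacet
facet normal -0.791 -0.254 -0.557
outer loop
vertex 0.766 1.498 0.298
vertex 1.566 2.648 -1.364
vertex 1.33 1.027 -0.288
endloop
endfacet
facet normal -0.121 -0.827 0.549
outer loop
vertex 0.766 1.498 0.298
vertex 1.33 1.027 -0.288
vertex 1.692 1.469 0.458
endloop
endfacet
facet normal 0.121 0.827 -0.550
outer loop
vertex 1.566 2.648 -1.364
vertex 1.928 3.091 -0.618
vertex 2.492 2.619 -1.204
endloop
endfacet
facet normal 0.124 -0.561 -0.818
outer loop
vertex 1.566 2.648 -1.364
vertex 2.492 2.619 -1.204
vertex 1.33 1.027 -0.288
endloop
endfacet
facet normal 0.124 -0.561 -0.818
outer loop
vertex 1.33 1.027 -0.288
vertex 2.492 2.619 -1.204
vertex 2.256 0.998 -0.128
endloop
endfacet
facet normal -0.121 -0.827 0.549
outer loop
vertex 1.33 1.027 -0.288
vertex 2.256 0.998 -0.128
vertex 1.692 1.469 0.458
endloop
endfacet
facet normal 0.121 0.827 -0.550
outer loop
vertex 2.492 2.619 -1.204
vertex 1.928 3.091 -0.618
vertex 2.854 3.062 -0.458
endloop
endfacet
facet normal 0.915 -0.307 -0.262
outer loop
vertex 2.492 2.619 -1.204
vertex 2.854 3.062 -0.458
vertex 2.256 0.998 -0.128
endloop
endfacet
facet normal 0.915 -0.307 -0.262
outer loop
vertex 2.256 0.998 -0.128
vertex 2.854 3.062 -0.458
vertex 2.618 1.441 0.618
endloop
endfacet
facet normal -0.120 -0.827 0.549
outer loop
vertex 2.256 0.998 -0.128
vertex 2.618 1.441 0.618
vertex 1.692 1.469 0.458
endloop
endfacet

endsolid


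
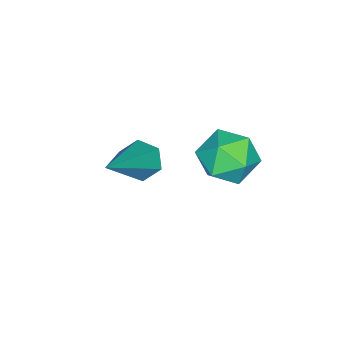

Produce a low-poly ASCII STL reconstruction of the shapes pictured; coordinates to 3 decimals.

solid 
facet normal -0.815 -0.554 0.170
outer loop
vertex 0.991 3.682 1.48
vertex 1.324 3.115 1.228
vertex 1.362 3.269 1.914
endloop
endfacet
facet normal -0.768 -0.018 0.640
outer loop
vertex 0.991 3.682 1.48
vertex 1.362 3.269 1.914
vertex 1.399 3.97 1.978
endloop
endfacet
facet normal -0.755 0.595 0.274
outer loop
vertex 0.991 3.682 1.48
vertex 1.399 3.97 1.978
vertex 1.383 4.248 1.331
endloop
endfacet
facet normal -0.794 0.439 -0.421
outer loop
vertex 0.991 3.682 1.48
vertex 1.383 4.248 1.331
vertex 1.337 3.72 0.867
endloop
endfacet
facet normal -0.831 -0.272 -0.486
outer loop
vertex 0.991 3.682 1.48
vertex 1.337 3.72 0.867
vertex 1.324 3.115 1.228
endloop
endfacet
facet normal -0.148 -0.082 0.986
outer loop
vertex 1.399 3.97 1.978
vertex 1.362 3.269 1.914
vertex 1.983 3.58 2.033
endloop
endfacet
facet normal -0.223 -0.948 0.225
outer loop
vertex 1.362 3.269 1.914
vertex 1.324 3.115 1.228
vertex 1.937 3.052 1.569
endloop
endfacet
facet normal -0.250 -0.492 -0.834
outer loop
vertex 1.324 3.115 1.228
vertex 1.337 3.72 0.867
vertex 1.921 3.33 0.922
endloop
endfacet
facet normal -0.189 0.657 -0.729
outer loop
vertex 1.337 3.72 0.867
vertex 1.383 4.248 1.331
vertex 1.958 4.031 0.986
endloop
endfacet
facet normal -0.126 0.910 0.394
outer loop
vertex 1.383 4.248 1.331
vertex 1.399 3.97 1.978
vertex 1.996 4.185 1.672
endloop
endfacet
facet normal 0.794 -0.439 0.421
outer loop
vertex 2.329 3.618 1.42
vertex 1.983 3.58 2.033
vertex 1.937 3.052 1.569
endloop
endfacet
facet normal 0.755 -0.595 -0.274
outer loop
vertex 2.329 3.618 1.42
vertex 1.937 3.052 1.569
vertex 1.921 3.33 0.922
endloop
endfacet
facet normal 0.768 0.018 -0.640
outer loop
vertex 2.329 3.618 1.42
vertex 1.921 3.33 0.922
vertex 1.958 4.031 0.986
endloop
endfacet
facet normal 0.815 0.554 -0.170
outer loop
vertex 2.329 3.618 1.42
vertex 1.958 4.031 0.986
vertex 1.996 4.185 1.672
endloop
endfacet
facet normal 0.831 0.272 0.486
outer loop
vertex 2.329 3.618 1.42
vertex 1.996 4.185 1.672
vertex 1.983 3.58 2.033
endloop
endfacet
facet normal 0.189 -0.657 0.729
outer loop
vertex 1.937 3.052 1.569
vertex 1.983 3.58 2.033
vertex 1.362 3.269 1.914
endloop
endfacet
facet normal 0.126 -0.910 -0.394
outer loop
vertex 1.921 3.33 0.922
vertex 1.937 3.052 1.569
vertex 1.324 3.115 1.228
endloop
endfacet
facet normal 0.148 0.082 -0.986
outer loop
vertex 1.958 4.031 0.986
vertex 1.921 3.33 0.922
vertex 1.337 3.72 0.867
endloop
endfacet
facet normal 0.223 0.948 -0.225
outer loop
vertex 1.996 4.185 1.672
vertex 1.958 4.031 0.986
vertex 1.383 4.248 1.331
endloop
endfacet
facet normal 0.250 0.492 0.834
outer loop
vertex 1.983 3.58 2.033
vertex 1.996 4.185 1.672
vertex 1.399 3.97 1.978
endloop
endfacet
facet normal -0.781 -0.043 -0.623
outer loop
vertex 1.394 1.581 -0.624
vertex 1.11 1.374 -0.254
vertex 1.127 1.881 -0.31
endloop
endfacet
facet normal 0.493 0.799 -0.344
outer loop
vertex 1.394 1.581 -0.624
vertex 1.127 1.881 -0.31
vertex 2.75 1.466 1.054
endloop
endfacet
facet normal -0.781 -0.043 -0.623
outer loop
vertex 1.127 1.881 -0.31
vertex 1.11 1.374 -0.254
vertex 0.843 1.674 0.06
endloop
endfacet
facet normal -0.118 0.902 0.415
outer loop
vertex 1.127 1.881 -0.31
vertex 0.843 1.674 0.06
vertex 2.75 1.466 1.054
endloop
endfacet
facet normal -0.781 -0.043 -0.623
outer loop
vertex 0.843 1.674 0.06
vertex 1.11 1.374 -0.254
vertex 0.826 1.168 0.116
endloop
endfacet
facet normal -0.450 0.113 0.886
outer loop
vertex 0.843 1.674 0.06
vertex 0.826 1.168 0.116
vertex 2.75 1.466 1.054
endloop
endfacet
facet normal -0.780 -0.044 -0.624
outer loop
vertex 0.826 1.168 0.116
vertex 1.11 1.374 -0.254
vertex 1.094 0.868 -0.198
endloop
endfacet
facet normal -0.172 -0.781 0.600
outer loop
vertex 0.826 1.168 0.116
vertex 1.094 0.868 -0.198
vertex 2.75 1.466 1.054
endloop
endfacet
facet normal -0.782 -0.044 -0.622
outer loop
vertex 1.094 0.868 -0.198
vertex 1.11 1.374 -0.254
vertex 1.377 1.074 -0.568
endloop
endfacet
facet normal 0.438 -0.885 -0.157
outer loop
vertex 1.094 0.868 -0.198
vertex 1.377 1.074 -0.568
vertex 2.75 1.466 1.054
endloop
endfacet
facet normal -0.781 -0.043 -0.623
outer loop
vertex 1.377 1.074 -0.568
vertex 1.11 1.374 -0.254
vertex 1.394 1.581 -0.624
endloop
endfacet
facet normal 0.771 -0.095 -0.630
outer loop
vertex 1.377 1.074 -0.568
vertex 1.394 1.581 -0.624
vertex 2.75 1.466 1.054
endloop
endfacet

endsolid


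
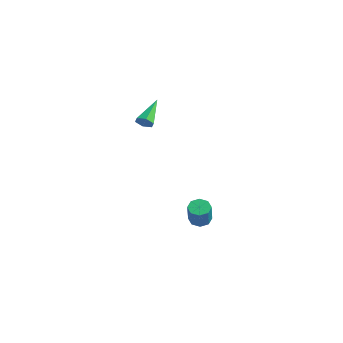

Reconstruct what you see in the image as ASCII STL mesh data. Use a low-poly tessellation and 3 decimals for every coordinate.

solid 
facet normal -0.488 0.322 -0.811
outer loop
vertex 2.567 -1.893 -4.785
vertex 2.092 -1.611 -4.387
vertex 2.68 -1.402 -4.658
endloop
endfacet
facet normal 0.845 -0.057 -0.531
outer loop
vertex 2.567 -1.893 -4.785
vertex 2.68 -1.402 -4.658
vertex 3.382 -2.431 -3.43
endloop
endfacet
facet normal 0.845 -0.057 -0.531
outer loop
vertex 3.382 -2.431 -3.43
vertex 2.68 -1.402 -4.658
vertex 3.495 -1.939 -3.303
endloop
endfacet
facet normal 0.488 -0.322 0.811
outer loop
vertex 3.382 -2.431 -3.43
vertex 3.495 -1.939 -3.303
vertex 2.908 -2.149 -3.033
endloop
endfacet
facet normal -0.488 0.323 -0.811
outer loop
vertex 2.68 -1.402 -4.658
vertex 2.092 -1.611 -4.387
vertex 2.449 -1.033 -4.372
endloop
endfacet
facet normal 0.751 0.628 -0.203
outer loop
vertex 2.68 -1.402 -4.658
vertex 2.449 -1.033 -4.372
vertex 3.495 -1.939 -3.303
endloop
endfacet
facet normal 0.752 0.628 -0.203
outer loop
vertex 3.495 -1.939 -3.303
vertex 2.449 -1.033 -4.372
vertex 3.264 -1.57 -3.018
endloop
endfacet
facet normal 0.488 -0.321 0.812
outer loop
vertex 3.495 -1.939 -3.303
vertex 3.264 -1.57 -3.018
vertex 2.908 -2.149 -3.033
endloop
endfacet
facet normal -0.487 0.322 -0.812
outer loop
vertex 2.449 -1.033 -4.372
vertex 2.092 -1.611 -4.387
vertex 2.01 -1.002 -4.096
endloop
endfacet
facet normal 0.219 0.945 0.243
outer loop
vertex 2.449 -1.033 -4.372
vertex 2.01 -1.002 -4.096
vertex 3.264 -1.57 -3.018
endloop
endfacet
facet normal 0.218 0.945 0.244
outer loop
vertex 3.264 -1.57 -3.018
vertex 2.01 -1.002 -4.096
vertex 2.825 -1.54 -2.741
endloop
endfacet
facet normal 0.489 -0.322 0.810
outer loop
vertex 3.264 -1.57 -3.018
vertex 2.825 -1.54 -2.741
vertex 2.908 -2.149 -3.033
endloop
endfacet
facet normal -0.488 0.322 -0.811
outer loop
vertex 2.01 -1.002 -4.096
vertex 2.092 -1.611 -4.387
vertex 1.618 -1.329 -3.99
endloop
endfacet
facet normal -0.443 0.709 0.548
outer loop
vertex 2.01 -1.002 -4.096
vertex 1.618 -1.329 -3.99
vertex 2.825 -1.54 -2.741
endloop
endfacet
facet normal -0.443 0.709 0.548
outer loop
vertex 2.825 -1.54 -2.741
vertex 1.618 -1.329 -3.99
vertex 2.433 -1.867 -2.635
endloop
endfacet
facet normal 0.488 -0.322 0.811
outer loop
vertex 2.825 -1.54 -2.741
vertex 2.433 -1.867 -2.635
vertex 2.908 -2.149 -3.033
endloop
endfacet
facet normal -0.488 0.322 -0.811
outer loop
vertex 1.618 -1.329 -3.99
vertex 2.092 -1.611 -4.387
vertex 1.505 -1.821 -4.117
endloop
endfacet
facet normal -0.845 0.057 0.531
outer loop
vertex 1.618 -1.329 -3.99
vertex 1.505 -1.821 -4.117
vertex 2.433 -1.867 -2.635
endloop
endfacet
facet normal -0.845 0.057 0.531
outer loop
vertex 2.433 -1.867 -2.635
vertex 1.505 -1.821 -4.117
vertex 2.32 -2.358 -2.762
endloop
endfacet
facet normal 0.488 -0.322 0.811
outer loop
vertex 2.433 -1.867 -2.635
vertex 2.32 -2.358 -2.762
vertex 2.908 -2.149 -3.033
endloop
endfacet
facet normal -0.488 0.321 -0.812
outer loop
vertex 1.505 -1.821 -4.117
vertex 2.092 -1.611 -4.387
vertex 1.736 -2.19 -4.402
endloop
endfacet
facet normal -0.752 -0.628 0.203
outer loop
vertex 1.505 -1.821 -4.117
vertex 1.736 -2.19 -4.402
vertex 2.32 -2.358 -2.762
endloop
endfacet
facet normal -0.751 -0.628 0.203
outer loop
vertex 2.32 -2.358 -2.762
vertex 1.736 -2.19 -4.402
vertex 2.551 -2.727 -3.048
endloop
endfacet
facet normal 0.488 -0.323 0.811
outer loop
vertex 2.32 -2.358 -2.762
vertex 2.551 -2.727 -3.048
vertex 2.908 -2.149 -3.033
endloop
endfacet
facet normal -0.489 0.322 -0.810
outer loop
vertex 1.736 -2.19 -4.402
vertex 2.092 -1.611 -4.387
vertex 2.175 -2.22 -4.679
endloop
endfacet
facet normal -0.218 -0.945 -0.243
outer loop
vertex 1.736 -2.19 -4.402
vertex 2.175 -2.22 -4.679
vertex 2.551 -2.727 -3.048
endloop
endfacet
facet normal -0.220 -0.945 -0.243
outer loop
vertex 2.551 -2.727 -3.048
vertex 2.175 -2.22 -4.679
vertex 2.99 -2.758 -3.324
endloop
endfacet
facet normal 0.487 -0.322 0.812
outer loop
vertex 2.551 -2.727 -3.048
vertex 2.99 -2.758 -3.324
vertex 2.908 -2.149 -3.033
endloop
endfacet
facet normal -0.488 0.322 -0.811
outer loop
vertex 2.175 -2.22 -4.679
vertex 2.092 -1.611 -4.387
vertex 2.567 -1.893 -4.785
endloop
endfacet
facet normal 0.443 -0.709 -0.548
outer loop
vertex 2.175 -2.22 -4.679
vertex 2.567 -1.893 -4.785
vertex 2.99 -2.758 -3.324
endloop
endfacet
facet normal 0.443 -0.709 -0.548
outer loop
vertex 2.99 -2.758 -3.324
vertex 2.567 -1.893 -4.785
vertex 3.382 -2.431 -3.43
endloop
endfacet
facet normal 0.488 -0.322 0.811
outer loop
vertex 2.99 -2.758 -3.324
vertex 3.382 -2.431 -3.43
vertex 2.908 -2.149 -3.033
endloop
endfacet
facet normal 0.473 -0.666 -0.577
outer loop
vertex 1.473 -4.728 3.828
vertex 1.092 -4.63 3.402
vertex 1.578 -4.314 3.436
endloop
endfacet
facet normal 0.724 0.368 0.583
outer loop
vertex 1.473 -4.728 3.828
vertex 1.578 -4.314 3.436
vertex 0.128 -3.27 4.578
endloop
endfacet
facet normal 0.474 -0.666 -0.576
outer loop
vertex 1.578 -4.314 3.436
vertex 1.092 -4.63 3.402
vertex 1.198 -4.216 3.01
endloop
endfacet
facet normal 0.457 0.864 -0.209
outer loop
vertex 1.578 -4.314 3.436
vertex 1.198 -4.216 3.01
vertex 0.128 -3.27 4.578
endloop
endfacet
facet normal 0.472 -0.667 -0.576
outer loop
vertex 1.198 -4.216 3.01
vertex 1.092 -4.63 3.402
vertex 0.712 -4.531 2.976
endloop
endfacet
facet normal -0.379 0.655 -0.654
outer loop
vertex 1.198 -4.216 3.01
vertex 0.712 -4.531 2.976
vertex 0.128 -3.27 4.578
endloop
endfacet
facet normal 0.473 -0.666 -0.577
outer loop
vertex 0.712 -4.531 2.976
vertex 1.092 -4.63 3.402
vertex 0.607 -4.945 3.368
endloop
endfacet
facet normal -0.950 -0.050 -0.307
outer loop
vertex 0.712 -4.531 2.976
vertex 0.607 -4.945 3.368
vertex 0.128 -3.27 4.578
endloop
endfacet
facet normal 0.473 -0.666 -0.577
outer loop
vertex 0.607 -4.945 3.368
vertex 1.092 -4.63 3.402
vertex 0.987 -5.044 3.794
endloop
endfacet
facet normal -0.684 -0.545 0.484
outer loop
vertex 0.607 -4.945 3.368
vertex 0.987 -5.044 3.794
vertex 0.128 -3.27 4.578
endloop
endfacet
facet normal 0.473 -0.666 -0.577
outer loop
vertex 0.987 -5.044 3.794
vertex 1.092 -4.63 3.402
vertex 1.473 -4.728 3.828
endloop
endfacet
facet normal 0.154 -0.336 0.929
outer loop
vertex 0.987 -5.044 3.794
vertex 1.473 -4.728 3.828
vertex 0.128 -3.27 4.578
endloop
endfacet

endsolid


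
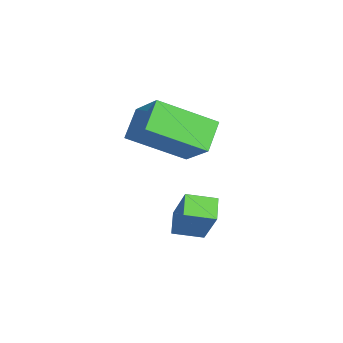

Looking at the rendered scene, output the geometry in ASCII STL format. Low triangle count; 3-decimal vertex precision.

solid 
facet normal -0.518 -0.146 -0.843
outer loop
vertex 0.029 -2.577 -3.449
vertex 0.121 -1.626 -3.67
vertex 0.735 -2.739 -3.855
endloop
endfacet
facet normal -0.093 -0.970 0.225
outer loop
vertex 1.539 -2.514 -2.55
vertex 0.029 -2.577 -3.449
vertex 0.735 -2.739 -3.855
endloop
endfacet
facet normal -0.518 -0.146 -0.843
outer loop
vertex 0.735 -2.739 -3.855
vertex 0.121 -1.626 -3.67
vertex 0.827 -1.789 -4.076
endloop
endfacet
facet normal 0.850 -0.196 -0.490
outer loop
vertex 0.827 -1.789 -4.076
vertex 1.539 -2.514 -2.55
vertex 0.735 -2.739 -3.855
endloop
endfacet
facet normal -0.850 0.196 0.490
outer loop
vertex 0.029 -2.577 -3.449
vertex 0.925 -1.401 -2.365
vertex 0.121 -1.626 -3.67
endloop
endfacet
facet normal -0.094 -0.970 0.226
outer loop
vertex 0.833 -2.351 -2.144
vertex 0.029 -2.577 -3.449
vertex 1.539 -2.514 -2.55
endloop
endfacet
facet normal -0.850 0.196 0.489
outer loop
vertex 0.833 -2.351 -2.144
vertex 0.925 -1.401 -2.365
vertex 0.029 -2.577 -3.449
endloop
endfacet
facet normal 0.094 0.970 -0.225
outer loop
vertex 0.121 -1.626 -3.67
vertex 0.925 -1.401 -2.365
vertex 0.827 -1.789 -4.076
endloop
endfacet
facet normal 0.850 -0.196 -0.490
outer loop
vertex 1.631 -1.563 -2.771
vertex 1.539 -2.514 -2.55
vertex 0.827 -1.789 -4.076
endloop
endfacet
facet normal 0.093 0.970 -0.225
outer loop
vertex 0.827 -1.789 -4.076
vertex 0.925 -1.401 -2.365
vertex 1.631 -1.563 -2.771
endloop
endfacet
facet normal 0.518 0.146 0.843
outer loop
vertex 1.631 -1.563 -2.771
vertex 0.833 -2.351 -2.144
vertex 1.539 -2.514 -2.55
endloop
endfacet
facet normal 0.518 0.146 0.843
outer loop
vertex 0.925 -1.401 -2.365
vertex 0.833 -2.351 -2.144
vertex 1.631 -1.563 -2.771
endloop
endfacet
facet normal -0.693 0.388 0.608
outer loop
vertex -0.957 -2.9 0.803
vertex -0.827 -1.078 -0.213
vertex -2.07 -3.363 -0.17
endloop
endfacet
facet normal -0.063 -0.871 0.486
outer loop
vertex -1.253 -3.822 -0.887
vertex -0.957 -2.9 0.803
vertex -2.07 -3.363 -0.17
endloop
endfacet
facet normal -0.693 0.388 0.608
outer loop
vertex -2.07 -3.363 -0.17
vertex -0.827 -1.078 -0.213
vertex -1.941 -1.542 -1.186
endloop
endfacet
facet normal -0.719 -0.299 -0.628
outer loop
vertex -1.941 -1.542 -1.186
vertex -1.253 -3.822 -0.887
vertex -2.07 -3.363 -0.17
endloop
endfacet
facet normal 0.719 0.299 0.628
outer loop
vertex -0.957 -2.9 0.803
vertex -0.01 -1.537 -0.93
vertex -0.827 -1.078 -0.213
endloop
endfacet
facet normal -0.062 -0.872 0.486
outer loop
vertex -0.139 -3.358 0.086
vertex -0.957 -2.9 0.803
vertex -1.253 -3.822 -0.887
endloop
endfacet
facet normal 0.718 0.300 0.628
outer loop
vertex -0.139 -3.358 0.086
vertex -0.01 -1.537 -0.93
vertex -0.957 -2.9 0.803
endloop
endfacet
facet normal 0.062 0.871 -0.487
outer loop
vertex -0.827 -1.078 -0.213
vertex -0.01 -1.537 -0.93
vertex -1.941 -1.542 -1.186
endloop
endfacet
facet normal -0.718 -0.299 -0.628
outer loop
vertex -1.123 -2.0 -1.903
vertex -1.253 -3.822 -0.887
vertex -1.941 -1.542 -1.186
endloop
endfacet
facet normal 0.062 0.872 -0.486
outer loop
vertex -1.941 -1.542 -1.186
vertex -0.01 -1.537 -0.93
vertex -1.123 -2.0 -1.903
endloop
endfacet
facet normal 0.693 -0.388 -0.608
outer loop
vertex -1.123 -2.0 -1.903
vertex -0.139 -3.358 0.086
vertex -1.253 -3.822 -0.887
endloop
endfacet
facet normal 0.693 -0.388 -0.608
outer loop
vertex -0.01 -1.537 -0.93
vertex -0.139 -3.358 0.086
vertex -1.123 -2.0 -1.903
endloop
endfacet

endsolid


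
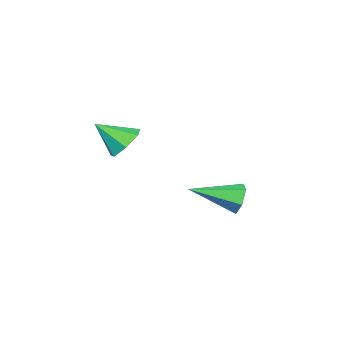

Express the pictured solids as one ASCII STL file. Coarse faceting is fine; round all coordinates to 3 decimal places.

solid 
facet normal -0.503 0.575 -0.646
outer loop
vertex -1.52 -1.126 2.578
vertex -1.837 -0.626 3.27
vertex -1.077 -0.506 2.785
endloop
endfacet
facet normal 0.815 -0.469 -0.339
outer loop
vertex -1.52 -1.126 2.578
vertex -1.077 -0.506 2.785
vertex -1.043 -1.534 4.29
endloop
endfacet
facet normal -0.503 0.574 -0.646
outer loop
vertex -1.077 -0.506 2.785
vertex -1.837 -0.626 3.27
vertex -1.206 0.024 3.356
endloop
endfacet
facet normal 0.985 0.152 0.082
outer loop
vertex -1.077 -0.506 2.785
vertex -1.206 0.024 3.356
vertex -1.043 -1.534 4.29
endloop
endfacet
facet normal -0.503 0.574 -0.646
outer loop
vertex -1.206 0.024 3.356
vertex -1.837 -0.626 3.27
vertex -1.811 0.064 3.863
endloop
endfacet
facet normal 0.588 0.460 0.665
outer loop
vertex -1.206 0.024 3.356
vertex -1.811 0.064 3.863
vertex -1.043 -1.534 4.29
endloop
endfacet
facet normal -0.504 0.574 -0.646
outer loop
vertex -1.811 0.064 3.863
vertex -1.837 -0.626 3.27
vertex -2.435 -0.416 3.923
endloop
endfacet
facet normal -0.078 0.222 0.972
outer loop
vertex -1.811 0.064 3.863
vertex -2.435 -0.416 3.923
vertex -1.043 -1.534 4.29
endloop
endfacet
facet normal -0.503 0.575 -0.645
outer loop
vertex -2.435 -0.416 3.923
vertex -1.837 -0.626 3.27
vertex -2.61 -1.054 3.491
endloop
endfacet
facet normal -0.510 -0.382 0.771
outer loop
vertex -2.435 -0.416 3.923
vertex -2.61 -1.054 3.491
vertex -1.043 -1.534 4.29
endloop
endfacet
facet normal -0.503 0.574 -0.646
outer loop
vertex -2.61 -1.054 3.491
vertex -1.837 -0.626 3.27
vertex -2.202 -1.37 2.893
endloop
endfacet
facet normal -0.384 -0.899 0.213
outer loop
vertex -2.61 -1.054 3.491
vertex -2.202 -1.37 2.893
vertex -1.043 -1.534 4.29
endloop
endfacet
facet normal -0.504 0.574 -0.646
outer loop
vertex -2.202 -1.37 2.893
vertex -1.837 -0.626 3.27
vertex -1.52 -1.126 2.578
endloop
endfacet
facet normal 0.206 -0.937 -0.281
outer loop
vertex -2.202 -1.37 2.893
vertex -1.52 -1.126 2.578
vertex -1.043 -1.534 4.29
endloop
endfacet
facet normal -0.711 0.646 -0.278
outer loop
vertex -2.536 4.489 0.623
vertex -2.915 4.349 1.267
vertex -2.399 4.907 1.243
endloop
endfacet
facet normal 0.865 0.306 -0.397
outer loop
vertex -2.536 4.489 0.623
vertex -2.399 4.907 1.243
vertex -1.465 3.031 1.833
endloop
endfacet
facet normal -0.711 0.646 -0.278
outer loop
vertex -2.399 4.907 1.243
vertex -2.915 4.349 1.267
vertex -2.778 4.767 1.887
endloop
endfacet
facet normal 0.691 0.506 0.516
outer loop
vertex -2.399 4.907 1.243
vertex -2.778 4.767 1.887
vertex -1.465 3.031 1.833
endloop
endfacet
facet normal -0.711 0.646 -0.278
outer loop
vertex -2.778 4.767 1.887
vertex -2.915 4.349 1.267
vertex -3.294 4.209 1.91
endloop
endfacet
facet normal 0.043 0.001 0.999
outer loop
vertex -2.778 4.767 1.887
vertex -3.294 4.209 1.91
vertex -1.465 3.031 1.833
endloop
endfacet
facet normal -0.710 0.647 -0.278
outer loop
vertex -3.294 4.209 1.91
vertex -2.915 4.349 1.267
vertex -3.431 3.792 1.29
endloop
endfacet
facet normal -0.429 -0.703 0.568
outer loop
vertex -3.294 4.209 1.91
vertex -3.431 3.792 1.29
vertex -1.465 3.031 1.833
endloop
endfacet
facet normal -0.710 0.647 -0.278
outer loop
vertex -3.431 3.792 1.29
vertex -2.915 4.349 1.267
vertex -3.052 3.932 0.646
endloop
endfacet
facet normal -0.254 -0.903 -0.346
outer loop
vertex -3.431 3.792 1.29
vertex -3.052 3.932 0.646
vertex -1.465 3.031 1.833
endloop
endfacet
facet normal -0.710 0.647 -0.278
outer loop
vertex -3.052 3.932 0.646
vertex -2.915 4.349 1.267
vertex -2.536 4.489 0.623
endloop
endfacet
facet normal 0.393 -0.399 -0.828
outer loop
vertex -3.052 3.932 0.646
vertex -2.536 4.489 0.623
vertex -1.465 3.031 1.833
endloop
endfacet

endsolid


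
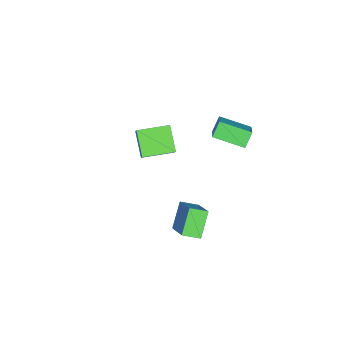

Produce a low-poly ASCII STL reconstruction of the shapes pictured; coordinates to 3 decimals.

solid 
facet normal -0.662 -0.462 -0.590
outer loop
vertex 1.134 0.243 -2.213
vertex 0.794 1.174 -2.561
vertex 2.276 0.196 -3.458
endloop
endfacet
facet normal 0.324 -0.886 0.331
outer loop
vertex 3.666 1.166 -2.219
vertex 1.134 0.243 -2.213
vertex 2.276 0.196 -3.458
endloop
endfacet
facet normal -0.662 -0.462 -0.590
outer loop
vertex 2.276 0.196 -3.458
vertex 0.794 1.174 -2.561
vertex 1.936 1.127 -3.806
endloop
endfacet
facet normal 0.676 -0.028 -0.736
outer loop
vertex 1.936 1.127 -3.806
vertex 3.666 1.166 -2.219
vertex 2.276 0.196 -3.458
endloop
endfacet
facet normal -0.676 0.028 0.736
outer loop
vertex 1.134 0.243 -2.213
vertex 2.184 2.144 -1.322
vertex 0.794 1.174 -2.561
endloop
endfacet
facet normal 0.324 -0.886 0.331
outer loop
vertex 2.524 1.213 -0.974
vertex 1.134 0.243 -2.213
vertex 3.666 1.166 -2.219
endloop
endfacet
facet normal -0.676 0.028 0.736
outer loop
vertex 2.524 1.213 -0.974
vertex 2.184 2.144 -1.322
vertex 1.134 0.243 -2.213
endloop
endfacet
facet normal -0.324 0.886 -0.331
outer loop
vertex 0.794 1.174 -2.561
vertex 2.184 2.144 -1.322
vertex 1.936 1.127 -3.806
endloop
endfacet
facet normal 0.676 -0.028 -0.736
outer loop
vertex 3.326 2.097 -2.567
vertex 3.666 1.166 -2.219
vertex 1.936 1.127 -3.806
endloop
endfacet
facet normal -0.324 0.886 -0.331
outer loop
vertex 1.936 1.127 -3.806
vertex 2.184 2.144 -1.322
vertex 3.326 2.097 -2.567
endloop
endfacet
facet normal 0.662 0.462 0.590
outer loop
vertex 3.326 2.097 -2.567
vertex 2.524 1.213 -0.974
vertex 3.666 1.166 -2.219
endloop
endfacet
facet normal 0.662 0.462 0.590
outer loop
vertex 2.184 2.144 -1.322
vertex 2.524 1.213 -0.974
vertex 3.326 2.097 -2.567
endloop
endfacet
facet normal -0.770 -0.236 -0.592
outer loop
vertex -4.493 0.685 0.054
vertex -4.63 2.482 -0.484
vertex -3.822 0.497 -0.744
endloop
endfacet
facet normal 0.073 -0.955 0.286
outer loop
vertex -2.25 0.978 0.464
vertex -4.493 0.685 0.054
vertex -3.822 0.497 -0.744
endloop
endfacet
facet normal -0.770 -0.236 -0.593
outer loop
vertex -3.822 0.497 -0.744
vertex -4.63 2.482 -0.484
vertex -3.958 2.294 -1.282
endloop
endfacet
facet normal 0.633 -0.178 -0.753
outer loop
vertex -3.958 2.294 -1.282
vertex -2.25 0.978 0.464
vertex -3.822 0.497 -0.744
endloop
endfacet
facet normal -0.633 0.177 0.753
outer loop
vertex -4.493 0.685 0.054
vertex -3.058 2.963 0.724
vertex -4.63 2.482 -0.484
endloop
endfacet
facet normal 0.073 -0.955 0.286
outer loop
vertex -2.922 1.166 1.262
vertex -4.493 0.685 0.054
vertex -2.25 0.978 0.464
endloop
endfacet
facet normal -0.633 0.178 0.753
outer loop
vertex -2.922 1.166 1.262
vertex -3.058 2.963 0.724
vertex -4.493 0.685 0.054
endloop
endfacet
facet normal -0.072 0.955 -0.286
outer loop
vertex -4.63 2.482 -0.484
vertex -3.058 2.963 0.724
vertex -3.958 2.294 -1.282
endloop
endfacet
facet normal 0.633 -0.177 -0.753
outer loop
vertex -2.387 2.775 -0.074
vertex -2.25 0.978 0.464
vertex -3.958 2.294 -1.282
endloop
endfacet
facet normal -0.073 0.955 -0.286
outer loop
vertex -3.958 2.294 -1.282
vertex -3.058 2.963 0.724
vertex -2.387 2.775 -0.074
endloop
endfacet
facet normal 0.770 0.236 0.593
outer loop
vertex -2.387 2.775 -0.074
vertex -2.922 1.166 1.262
vertex -2.25 0.978 0.464
endloop
endfacet
facet normal 0.770 0.236 0.592
outer loop
vertex -3.058 2.963 0.724
vertex -2.922 1.166 1.262
vertex -2.387 2.775 -0.074
endloop
endfacet
facet normal -0.611 -0.268 -0.745
outer loop
vertex -4.454 -4.189 -2.832
vertex -5.354 -2.534 -2.689
vertex -3.335 -3.48 -4.006
endloop
endfacet
facet normal 0.477 -0.876 -0.075
outer loop
vertex -2.486 -3.106 -2.971
vertex -4.454 -4.189 -2.832
vertex -3.335 -3.48 -4.006
endloop
endfacet
facet normal -0.611 -0.268 -0.744
outer loop
vertex -3.335 -3.48 -4.006
vertex -5.354 -2.534 -2.689
vertex -4.236 -1.824 -3.863
endloop
endfacet
facet normal 0.632 0.401 -0.663
outer loop
vertex -4.236 -1.824 -3.863
vertex -2.486 -3.106 -2.971
vertex -3.335 -3.48 -4.006
endloop
endfacet
facet normal -0.632 -0.401 0.663
outer loop
vertex -4.454 -4.189 -2.832
vertex -4.505 -2.16 -1.654
vertex -5.354 -2.534 -2.689
endloop
endfacet
facet normal 0.477 -0.876 -0.076
outer loop
vertex -3.604 -3.816 -1.797
vertex -4.454 -4.189 -2.832
vertex -2.486 -3.106 -2.971
endloop
endfacet
facet normal -0.632 -0.401 0.663
outer loop
vertex -3.604 -3.816 -1.797
vertex -4.505 -2.16 -1.654
vertex -4.454 -4.189 -2.832
endloop
endfacet
facet normal -0.477 0.876 0.075
outer loop
vertex -5.354 -2.534 -2.689
vertex -4.505 -2.16 -1.654
vertex -4.236 -1.824 -3.863
endloop
endfacet
facet normal 0.632 0.401 -0.663
outer loop
vertex -3.386 -1.451 -2.828
vertex -2.486 -3.106 -2.971
vertex -4.236 -1.824 -3.863
endloop
endfacet
facet normal -0.476 0.876 0.075
outer loop
vertex -4.236 -1.824 -3.863
vertex -4.505 -2.16 -1.654
vertex -3.386 -1.451 -2.828
endloop
endfacet
facet normal 0.611 0.268 0.744
outer loop
vertex -3.386 -1.451 -2.828
vertex -3.604 -3.816 -1.797
vertex -2.486 -3.106 -2.971
endloop
endfacet
facet normal 0.611 0.268 0.745
outer loop
vertex -4.505 -2.16 -1.654
vertex -3.604 -3.816 -1.797
vertex -3.386 -1.451 -2.828
endloop
endfacet

endsolid


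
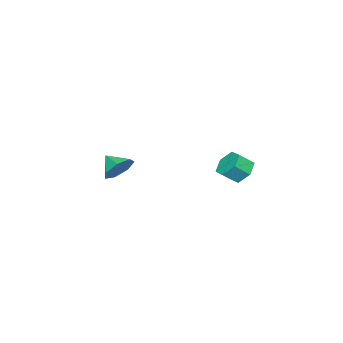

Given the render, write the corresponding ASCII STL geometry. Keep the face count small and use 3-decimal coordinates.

solid 
facet normal -0.569 0.523 -0.634
outer loop
vertex 0.949 4.987 2.632
vertex 0.433 4.262 2.497
vertex 0.232 4.842 3.156
endloop
endfacet
facet normal 0.203 0.837 0.509
outer loop
vertex 0.949 4.987 2.632
vertex 0.232 4.842 3.156
vertex 1.563 4.422 3.317
endloop
endfacet
facet normal 0.203 0.837 0.509
outer loop
vertex 1.563 4.422 3.317
vertex 0.232 4.842 3.156
vertex 0.846 4.277 3.841
endloop
endfacet
facet normal 0.569 -0.523 0.634
outer loop
vertex 1.563 4.422 3.317
vertex 0.846 4.277 3.841
vertex 1.047 3.698 3.183
endloop
endfacet
facet normal -0.569 0.524 -0.634
outer loop
vertex 0.232 4.842 3.156
vertex 0.433 4.262 2.497
vertex -0.285 4.117 3.021
endloop
endfacet
facet normal -0.589 0.279 0.758
outer loop
vertex 0.232 4.842 3.156
vertex -0.285 4.117 3.021
vertex 0.846 4.277 3.841
endloop
endfacet
facet normal -0.589 0.279 0.758
outer loop
vertex 0.846 4.277 3.841
vertex -0.285 4.117 3.021
vertex 0.33 3.553 3.706
endloop
endfacet
facet normal 0.569 -0.524 0.634
outer loop
vertex 0.846 4.277 3.841
vertex 0.33 3.553 3.706
vertex 1.047 3.698 3.183
endloop
endfacet
facet normal -0.569 0.523 -0.635
outer loop
vertex -0.285 4.117 3.021
vertex 0.433 4.262 2.497
vertex -0.083 3.538 2.363
endloop
endfacet
facet normal -0.791 -0.559 0.249
outer loop
vertex -0.285 4.117 3.021
vertex -0.083 3.538 2.363
vertex 0.33 3.553 3.706
endloop
endfacet
facet normal -0.792 -0.558 0.250
outer loop
vertex 0.33 3.553 3.706
vertex -0.083 3.538 2.363
vertex 0.531 2.973 3.048
endloop
endfacet
facet normal 0.569 -0.523 0.635
outer loop
vertex 0.33 3.553 3.706
vertex 0.531 2.973 3.048
vertex 1.047 3.698 3.183
endloop
endfacet
facet normal -0.569 0.523 -0.634
outer loop
vertex -0.083 3.538 2.363
vertex 0.433 4.262 2.497
vertex 0.634 3.683 1.839
endloop
endfacet
facet normal -0.203 -0.837 -0.509
outer loop
vertex -0.083 3.538 2.363
vertex 0.634 3.683 1.839
vertex 0.531 2.973 3.048
endloop
endfacet
facet normal -0.203 -0.837 -0.509
outer loop
vertex 0.531 2.973 3.048
vertex 0.634 3.683 1.839
vertex 1.248 3.118 2.524
endloop
endfacet
facet normal 0.569 -0.523 0.634
outer loop
vertex 0.531 2.973 3.048
vertex 1.248 3.118 2.524
vertex 1.047 3.698 3.183
endloop
endfacet
facet normal -0.569 0.524 -0.634
outer loop
vertex 0.634 3.683 1.839
vertex 0.433 4.262 2.497
vertex 1.15 4.407 1.974
endloop
endfacet
facet normal 0.589 -0.279 -0.758
outer loop
vertex 0.634 3.683 1.839
vertex 1.15 4.407 1.974
vertex 1.248 3.118 2.524
endloop
endfacet
facet normal 0.589 -0.279 -0.758
outer loop
vertex 1.248 3.118 2.524
vertex 1.15 4.407 1.974
vertex 1.765 3.843 2.659
endloop
endfacet
facet normal 0.569 -0.524 0.634
outer loop
vertex 1.248 3.118 2.524
vertex 1.765 3.843 2.659
vertex 1.047 3.698 3.183
endloop
endfacet
facet normal -0.569 0.523 -0.635
outer loop
vertex 1.15 4.407 1.974
vertex 0.433 4.262 2.497
vertex 0.949 4.987 2.632
endloop
endfacet
facet normal 0.791 0.558 -0.250
outer loop
vertex 1.15 4.407 1.974
vertex 0.949 4.987 2.632
vertex 1.765 3.843 2.659
endloop
endfacet
facet normal 0.791 0.559 -0.249
outer loop
vertex 1.765 3.843 2.659
vertex 0.949 4.987 2.632
vertex 1.563 4.422 3.317
endloop
endfacet
facet normal 0.569 -0.523 0.635
outer loop
vertex 1.765 3.843 2.659
vertex 1.563 4.422 3.317
vertex 1.047 3.698 3.183
endloop
endfacet
facet normal 0.194 0.821 -0.537
outer loop
vertex 2.252 -3.017 1.354
vertex 1.263 -2.819 1.299
vertex 1.928 -2.519 1.998
endloop
endfacet
facet normal 0.625 -0.433 0.649
outer loop
vertex 2.252 -3.017 1.354
vertex 1.928 -2.519 1.998
vertex 1.017 -3.861 1.981
endloop
endfacet
facet normal 0.194 0.821 -0.537
outer loop
vertex 1.928 -2.519 1.998
vertex 1.263 -2.819 1.299
vertex 1.104 -2.247 2.116
endloop
endfacet
facet normal 0.112 -0.089 0.990
outer loop
vertex 1.928 -2.519 1.998
vertex 1.104 -2.247 2.116
vertex 1.017 -3.861 1.981
endloop
endfacet
facet normal 0.195 0.821 -0.537
outer loop
vertex 1.104 -2.247 2.116
vertex 1.263 -2.819 1.299
vertex 0.399 -2.405 1.619
endloop
endfacet
facet normal -0.570 -0.038 0.821
outer loop
vertex 1.104 -2.247 2.116
vertex 0.399 -2.405 1.619
vertex 1.017 -3.861 1.981
endloop
endfacet
facet normal 0.195 0.821 -0.537
outer loop
vertex 0.399 -2.405 1.619
vertex 1.263 -2.819 1.299
vertex 0.346 -2.875 0.881
endloop
endfacet
facet normal -0.909 -0.319 0.268
outer loop
vertex 0.399 -2.405 1.619
vertex 0.346 -2.875 0.881
vertex 1.017 -3.861 1.981
endloop
endfacet
facet normal 0.195 0.821 -0.537
outer loop
vertex 0.346 -2.875 0.881
vertex 1.263 -2.819 1.299
vertex 0.983 -3.303 0.458
endloop
endfacet
facet normal -0.649 -0.719 -0.249
outer loop
vertex 0.346 -2.875 0.881
vertex 0.983 -3.303 0.458
vertex 1.017 -3.861 1.981
endloop
endfacet
facet normal 0.194 0.821 -0.537
outer loop
vertex 0.983 -3.303 0.458
vertex 1.263 -2.819 1.299
vertex 1.832 -3.366 0.668
endloop
endfacet
facet normal 0.015 -0.939 -0.344
outer loop
vertex 0.983 -3.303 0.458
vertex 1.832 -3.366 0.668
vertex 1.017 -3.861 1.981
endloop
endfacet
facet normal 0.194 0.821 -0.537
outer loop
vertex 1.832 -3.366 0.668
vertex 1.263 -2.819 1.299
vertex 2.252 -3.017 1.354
endloop
endfacet
facet normal 0.583 -0.811 0.056
outer loop
vertex 1.832 -3.366 0.668
vertex 2.252 -3.017 1.354
vertex 1.017 -3.861 1.981
endloop
endfacet

endsolid


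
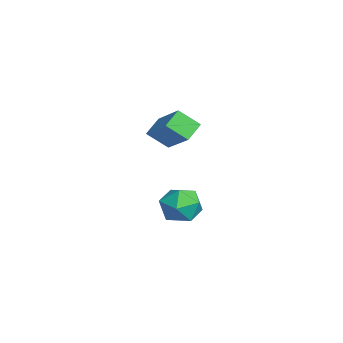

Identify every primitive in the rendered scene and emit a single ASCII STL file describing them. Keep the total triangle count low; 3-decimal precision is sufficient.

solid 
facet normal -0.956 -0.287 -0.053
outer loop
vertex -2.641 3.07 -1.309
vertex -2.337 2.084 -1.45
vertex -2.499 2.447 -0.487
endloop
endfacet
facet normal -0.886 0.284 0.368
outer loop
vertex -2.641 3.07 -1.309
vertex -2.499 2.447 -0.487
vertex -2.17 3.433 -0.455
endloop
endfacet
facet normal -0.590 0.807 -0.017
outer loop
vertex -2.641 3.07 -1.309
vertex -2.17 3.433 -0.455
vertex -1.803 3.681 -1.397
endloop
endfacet
facet normal -0.478 0.559 -0.677
outer loop
vertex -2.641 3.07 -1.309
vertex -1.803 3.681 -1.397
vertex -1.906 2.847 -2.012
endloop
endfacet
facet normal -0.705 -0.117 -0.700
outer loop
vertex -2.641 3.07 -1.309
vertex -1.906 2.847 -2.012
vertex -2.337 2.084 -1.45
endloop
endfacet
facet normal -0.433 0.116 0.894
outer loop
vertex -2.17 3.433 -0.455
vertex -2.499 2.447 -0.487
vertex -1.574 2.673 -0.068
endloop
endfacet
facet normal -0.548 -0.809 0.213
outer loop
vertex -2.499 2.447 -0.487
vertex -2.337 2.084 -1.45
vertex -1.677 1.839 -0.683
endloop
endfacet
facet normal -0.140 -0.535 -0.833
outer loop
vertex -2.337 2.084 -1.45
vertex -1.906 2.847 -2.012
vertex -1.31 2.087 -1.625
endloop
endfacet
facet normal 0.224 0.560 -0.797
outer loop
vertex -1.906 2.847 -2.012
vertex -1.803 3.681 -1.397
vertex -0.981 3.073 -1.593
endloop
endfacet
facet normal 0.043 0.962 0.270
outer loop
vertex -1.803 3.681 -1.397
vertex -2.17 3.433 -0.455
vertex -1.143 3.436 -0.63
endloop
endfacet
facet normal 0.478 -0.559 0.677
outer loop
vertex -0.839 2.45 -0.771
vertex -1.574 2.673 -0.068
vertex -1.677 1.839 -0.683
endloop
endfacet
facet normal 0.590 -0.807 0.017
outer loop
vertex -0.839 2.45 -0.771
vertex -1.677 1.839 -0.683
vertex -1.31 2.087 -1.625
endloop
endfacet
facet normal 0.886 -0.284 -0.368
outer loop
vertex -0.839 2.45 -0.771
vertex -1.31 2.087 -1.625
vertex -0.981 3.073 -1.593
endloop
endfacet
facet normal 0.956 0.287 0.053
outer loop
vertex -0.839 2.45 -0.771
vertex -0.981 3.073 -1.593
vertex -1.143 3.436 -0.63
endloop
endfacet
facet normal 0.705 0.117 0.700
outer loop
vertex -0.839 2.45 -0.771
vertex -1.143 3.436 -0.63
vertex -1.574 2.673 -0.068
endloop
endfacet
facet normal -0.224 -0.560 0.797
outer loop
vertex -1.677 1.839 -0.683
vertex -1.574 2.673 -0.068
vertex -2.499 2.447 -0.487
endloop
endfacet
facet normal -0.043 -0.962 -0.270
outer loop
vertex -1.31 2.087 -1.625
vertex -1.677 1.839 -0.683
vertex -2.337 2.084 -1.45
endloop
endfacet
facet normal 0.433 -0.116 -0.894
outer loop
vertex -0.981 3.073 -1.593
vertex -1.31 2.087 -1.625
vertex -1.906 2.847 -2.012
endloop
endfacet
facet normal 0.548 0.809 -0.213
outer loop
vertex -1.143 3.436 -0.63
vertex -0.981 3.073 -1.593
vertex -1.803 3.681 -1.397
endloop
endfacet
facet normal 0.140 0.535 0.833
outer loop
vertex -1.574 2.673 -0.068
vertex -1.143 3.436 -0.63
vertex -2.17 3.433 -0.455
endloop
endfacet
facet normal -0.771 -0.303 -0.560
outer loop
vertex -1.792 1.34 3.199
vertex -2.418 1.939 3.738
vertex -1.593 2.227 2.445
endloop
endfacet
facet normal 0.614 -0.587 -0.528
outer loop
vertex -0.082 2.821 3.542
vertex -1.792 1.34 3.199
vertex -1.593 2.227 2.445
endloop
endfacet
facet normal -0.771 -0.304 -0.560
outer loop
vertex -1.593 2.227 2.445
vertex -2.418 1.939 3.738
vertex -2.22 2.825 2.984
endloop
endfacet
facet normal 0.168 0.751 -0.638
outer loop
vertex -2.22 2.825 2.984
vertex -0.082 2.821 3.542
vertex -1.593 2.227 2.445
endloop
endfacet
facet normal -0.169 -0.751 0.639
outer loop
vertex -1.792 1.34 3.199
vertex -0.907 2.533 4.835
vertex -2.418 1.939 3.738
endloop
endfacet
facet normal 0.614 -0.587 -0.528
outer loop
vertex -0.28 1.935 4.296
vertex -1.792 1.34 3.199
vertex -0.082 2.821 3.542
endloop
endfacet
facet normal -0.168 -0.751 0.638
outer loop
vertex -0.28 1.935 4.296
vertex -0.907 2.533 4.835
vertex -1.792 1.34 3.199
endloop
endfacet
facet normal -0.614 0.587 0.528
outer loop
vertex -2.418 1.939 3.738
vertex -0.907 2.533 4.835
vertex -2.22 2.825 2.984
endloop
endfacet
facet normal 0.168 0.751 -0.639
outer loop
vertex -0.708 3.42 4.081
vertex -0.082 2.821 3.542
vertex -2.22 2.825 2.984
endloop
endfacet
facet normal -0.614 0.587 0.528
outer loop
vertex -2.22 2.825 2.984
vertex -0.907 2.533 4.835
vertex -0.708 3.42 4.081
endloop
endfacet
facet normal 0.772 0.303 0.559
outer loop
vertex -0.708 3.42 4.081
vertex -0.28 1.935 4.296
vertex -0.082 2.821 3.542
endloop
endfacet
facet normal 0.771 0.303 0.560
outer loop
vertex -0.907 2.533 4.835
vertex -0.28 1.935 4.296
vertex -0.708 3.42 4.081
endloop
endfacet

endsolid
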